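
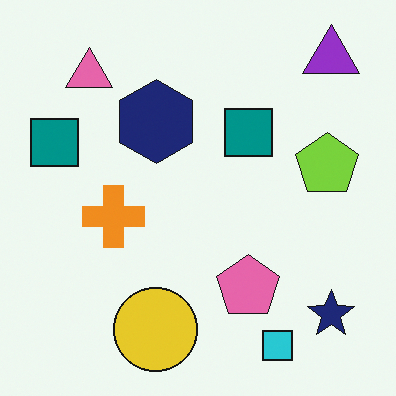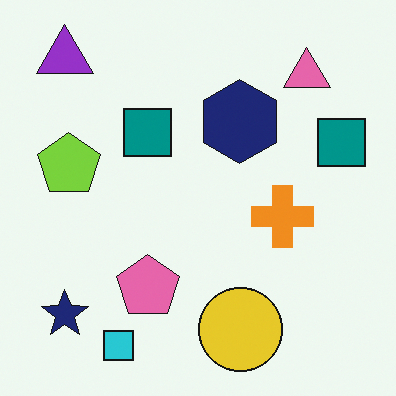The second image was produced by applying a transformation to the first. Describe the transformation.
It was flipped horizontally (left ↔ right).

The navy star is in the bottom-right of the first image and the bottom-left of the second — shapes on opposite sides of the vertical midline have swapped in a mirror flip.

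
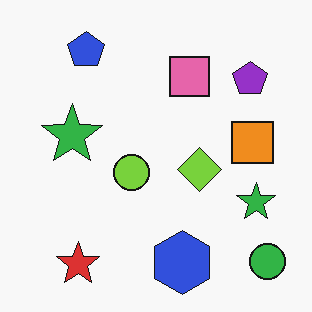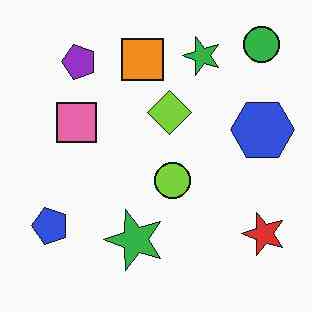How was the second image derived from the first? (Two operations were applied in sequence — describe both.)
This is the original image given moderate JPEG compression, then rotated 90° counter-clockwise.

Blocky 8×8 compression artifacts appear around shape edges and the flat background shows ringing — characteristic JPEG degradation. The green circle sits in the bottom-right of the first image and the top-right of the second — consistent with a whole-image 90° counter-clockwise rotation.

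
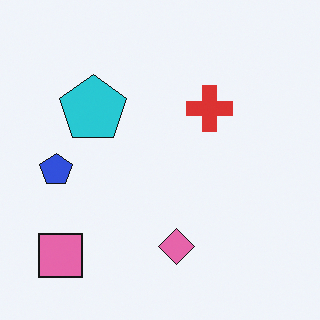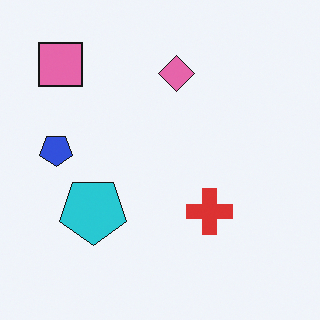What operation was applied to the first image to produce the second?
The image was flipped vertically (top ↔ bottom).

The pink square is in the bottom-left of the first image and the top-left of the second — shapes on opposite sides of the horizontal midline have swapped in a mirror flip.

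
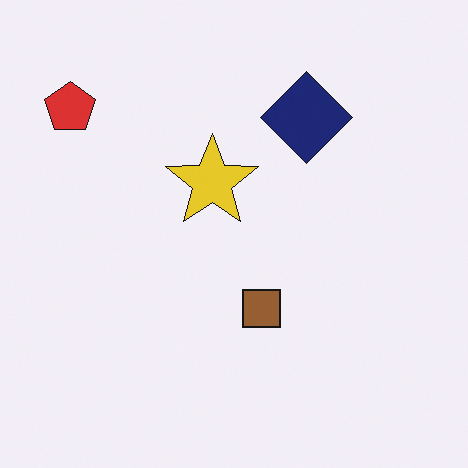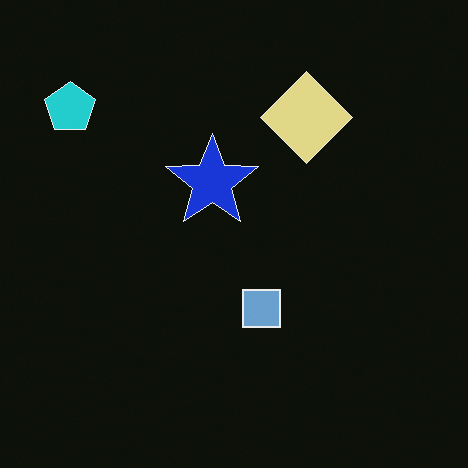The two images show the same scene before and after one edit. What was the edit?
The second image is the first color-inverted (negative).

The light background has become dark and every shape's color is its complement — a photographic negative.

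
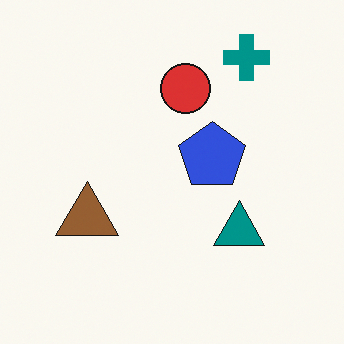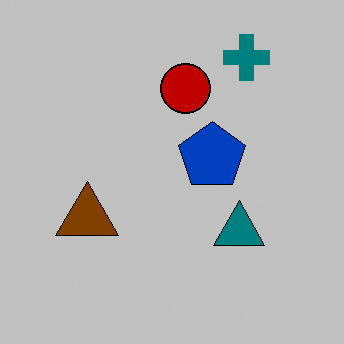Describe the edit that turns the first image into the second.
The second image is the first aggressively posterized.

Each flat color has snapped to a coarser quantized level — most visibly, the near-white background has dropped to a flat grey.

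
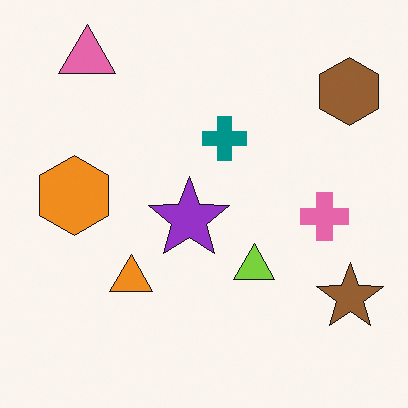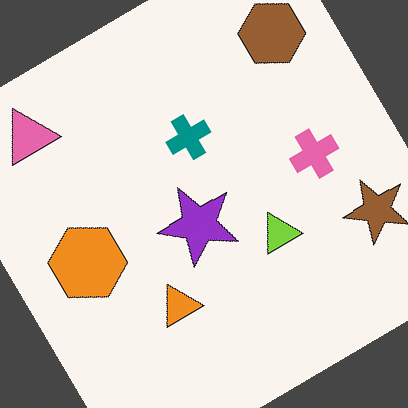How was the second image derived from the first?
This is the original image rotated counter-clockwise by a large amount — several tens of degrees.

Every shape is tilted by the same angle and the image corners show triangular fill wedges — a whole-image rotation by a non-right angle.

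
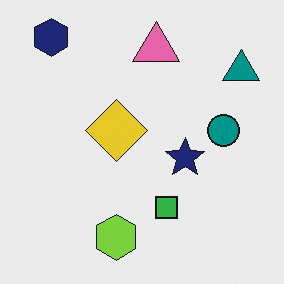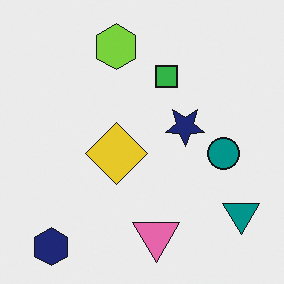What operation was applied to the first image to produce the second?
The image was flipped vertically (top ↔ bottom).

The navy hexagon is in the top-left of the first image and the bottom-left of the second — shapes on opposite sides of the horizontal midline have swapped in a mirror flip.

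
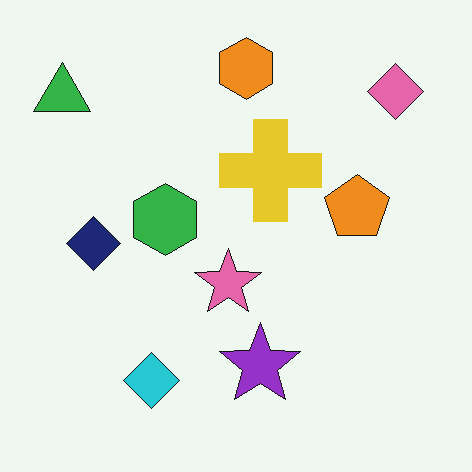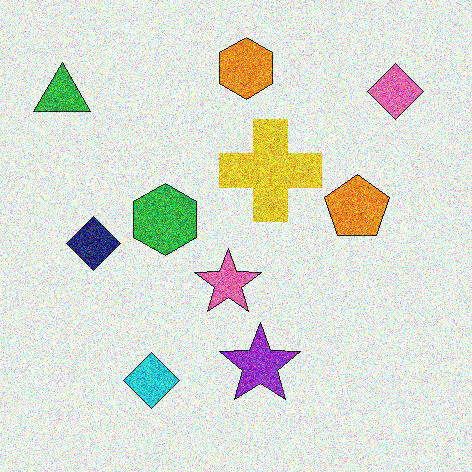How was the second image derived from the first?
The transformation is: degraded with heavy additive noise.

Random speckle covers the whole image, including the flat background.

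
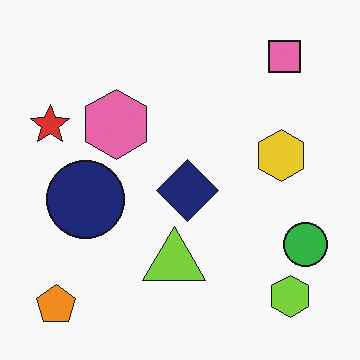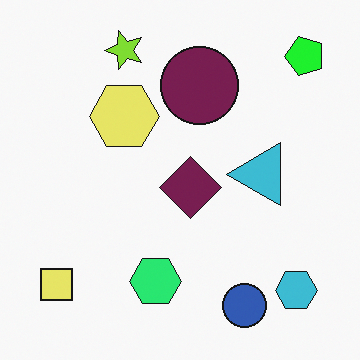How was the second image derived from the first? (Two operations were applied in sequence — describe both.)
Hue-shifted noticeably, then transposed (reflected across the top-left ↔ bottom-right diagonal).

Every shape's color has rotated by the same amount around the hue wheel — a uniform hue shift. Shapes have swapped their row and column positions — what was in the top-right is now in the bottom-left — a diagonal reflection.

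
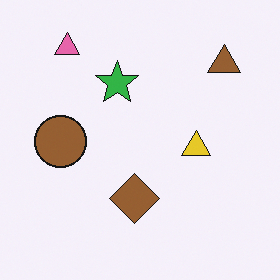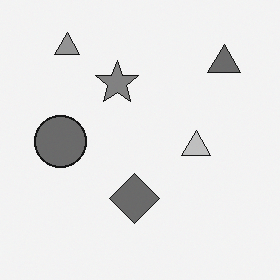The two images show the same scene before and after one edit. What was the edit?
The transformation is: converted to grayscale.

All color is removed — every shape is now a shade of grey.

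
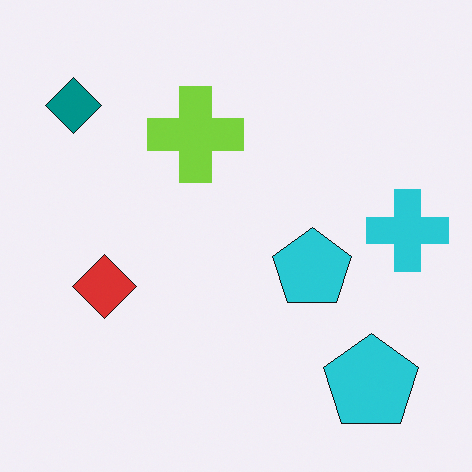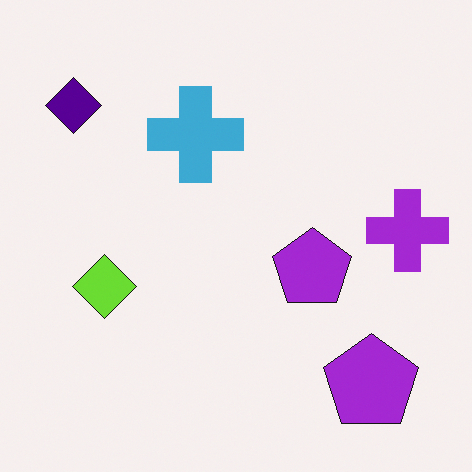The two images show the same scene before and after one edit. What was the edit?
Hue-shifted by a moderate amount.

Every shape's color has rotated by the same amount around the hue wheel — a uniform hue shift.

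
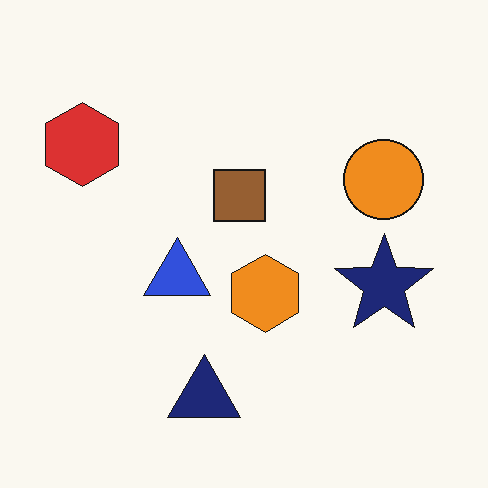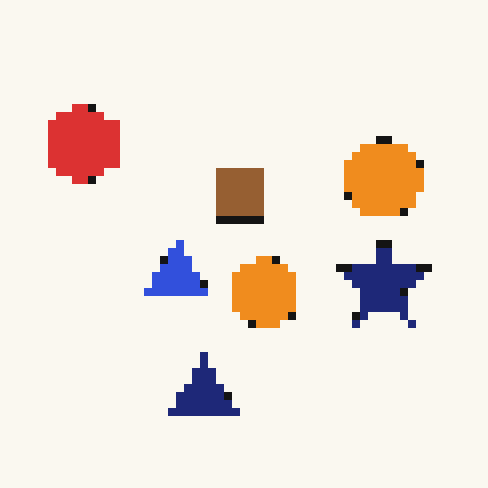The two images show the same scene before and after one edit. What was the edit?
This is the original image pixelated into visible square blocks.

Shapes are reduced to large square blocks; fine edges and outlines are lost — a downscale-then-upscale (mosaic) effect.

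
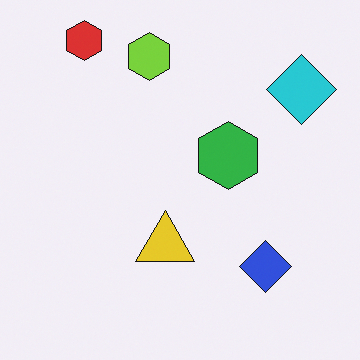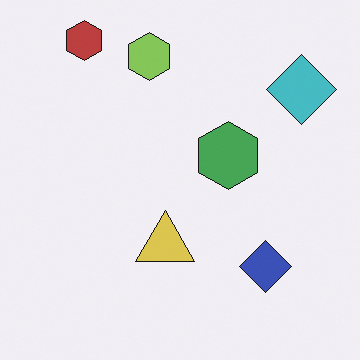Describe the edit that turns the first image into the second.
The image was slightly desaturated.

All colors are more muted and greyish — a global saturation change.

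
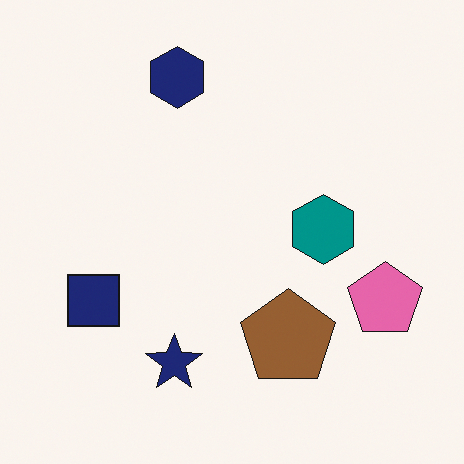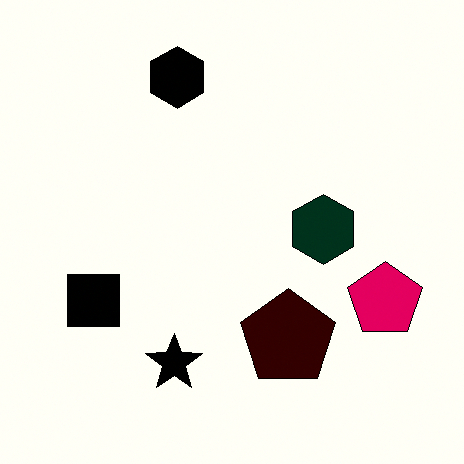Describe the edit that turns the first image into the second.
Given much higher contrast.

Tones are pushed away from mid-grey across the whole image — a global contrast change.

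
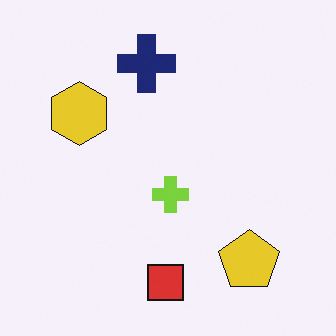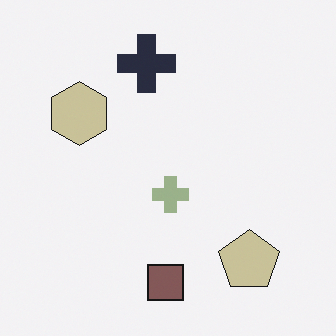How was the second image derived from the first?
The image was heavily desaturated.

All colors are more muted and greyish — a global saturation change.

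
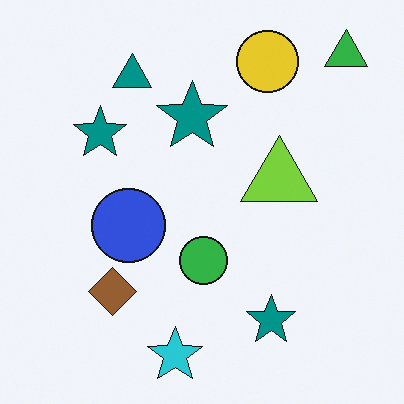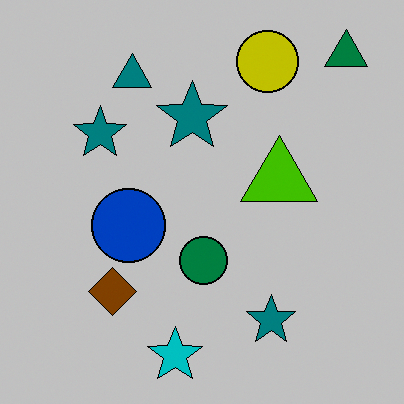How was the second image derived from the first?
The second image is the first aggressively posterized.

Each flat color has snapped to a coarser quantized level — most visibly, the near-white background has dropped to a flat grey.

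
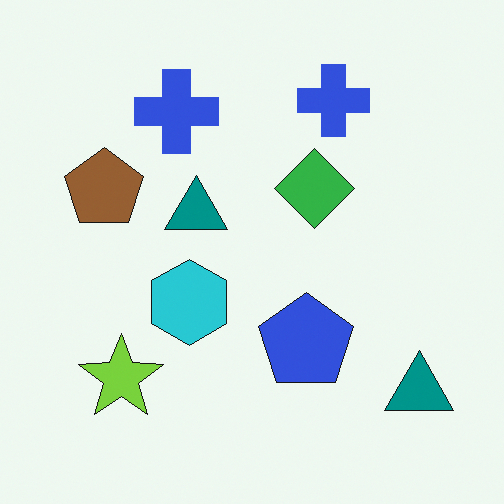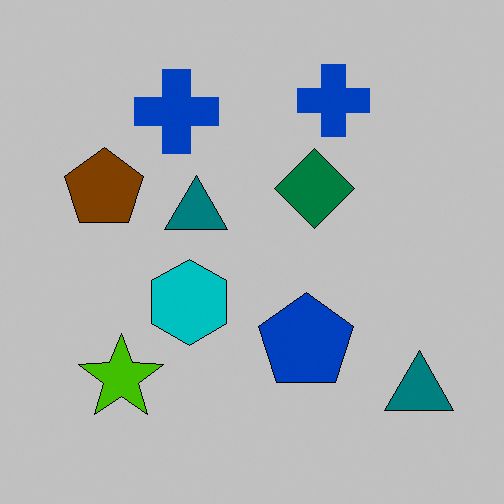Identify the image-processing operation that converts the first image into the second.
Heavily posterized to just a handful of flat colors.

Each flat color has snapped to a coarser quantized level — most visibly, the near-white background has dropped to a flat grey.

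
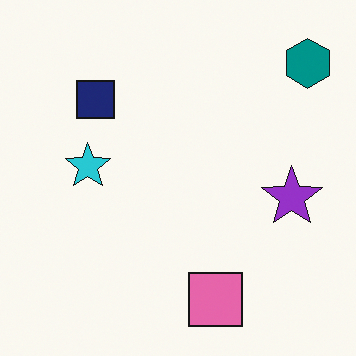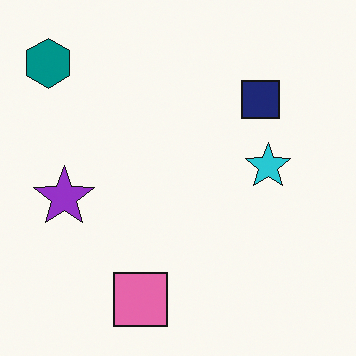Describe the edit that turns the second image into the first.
It was flipped horizontally (left ↔ right).

The teal hexagon is in the top-left of the second image and the top-right of the first — shapes on opposite sides of the vertical midline have swapped in a mirror flip.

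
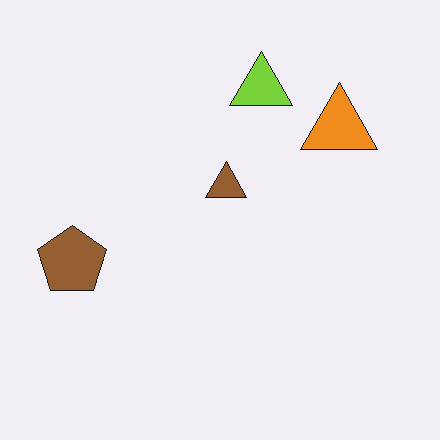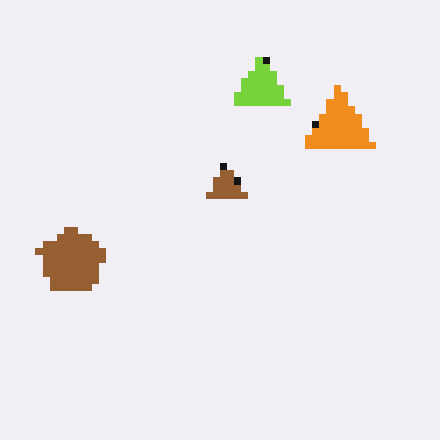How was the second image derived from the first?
It was pixelated into visible square blocks.

Shapes are reduced to large square blocks; fine edges and outlines are lost — a downscale-then-upscale (mosaic) effect.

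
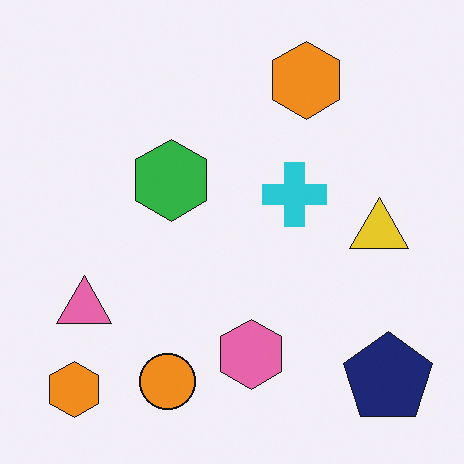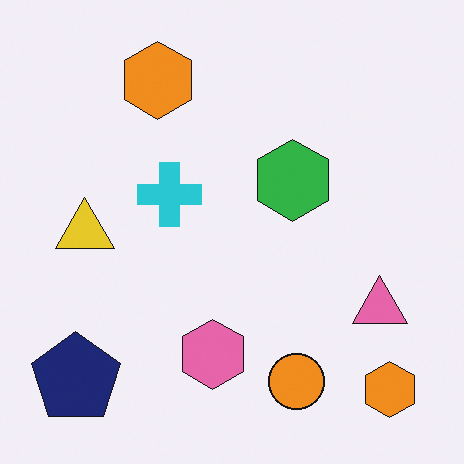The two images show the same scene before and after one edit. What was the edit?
The image was flipped horizontally (left ↔ right).

The navy pentagon is in the bottom-right of the first image and the bottom-left of the second — shapes on opposite sides of the vertical midline have swapped in a mirror flip.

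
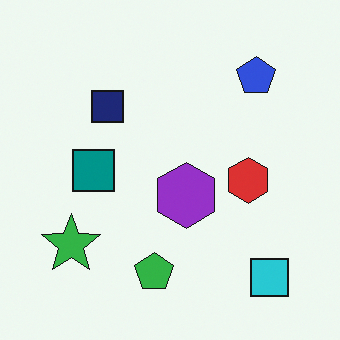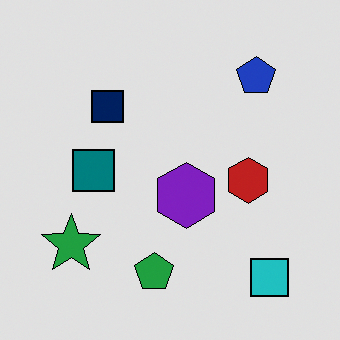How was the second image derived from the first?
It was posterized to a reduced palette.

Each flat color has snapped to a coarser quantized level — most visibly, the near-white background has dropped to a flat grey.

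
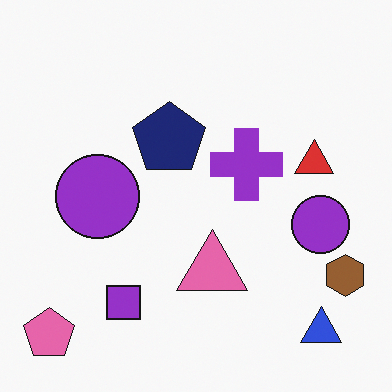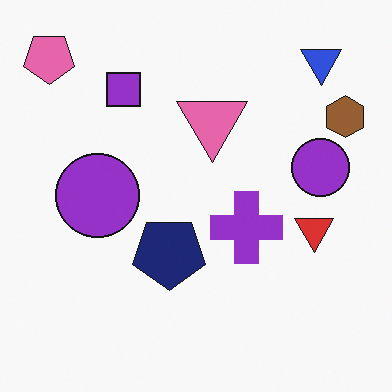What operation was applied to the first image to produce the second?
The second image is the first flipped vertically (top ↔ bottom).

The pink pentagon is in the bottom-left of the first image and the top-left of the second — shapes on opposite sides of the horizontal midline have swapped in a mirror flip.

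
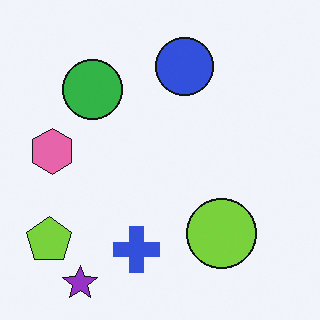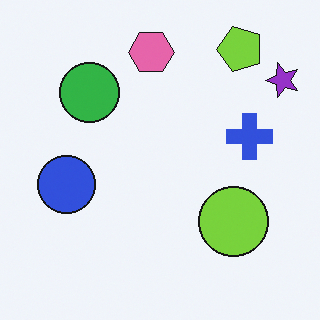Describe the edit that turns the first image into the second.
Transposed (reflected across the top-left ↔ bottom-right diagonal).

Shapes have swapped their row and column positions — what was in the top-right is now in the bottom-left — a diagonal reflection.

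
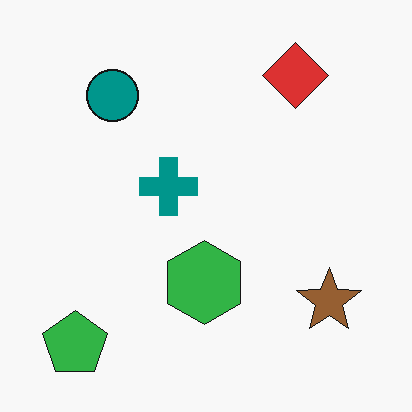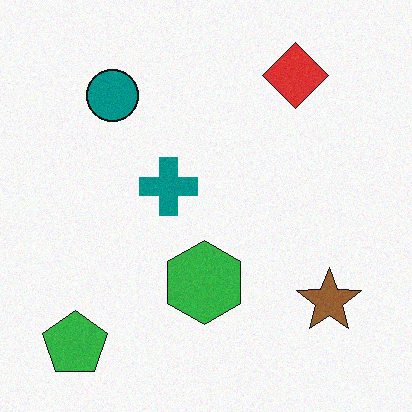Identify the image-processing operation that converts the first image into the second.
The second image is the first degraded with a light layer of grain.

Random speckle covers the whole image, including the flat background.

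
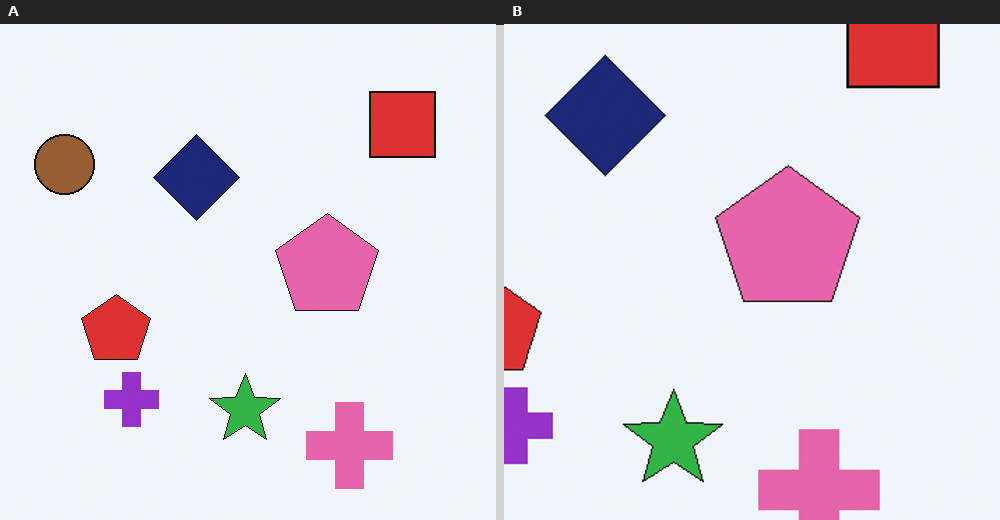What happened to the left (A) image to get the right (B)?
This is the original image cropped slightly and scaled back up.

The visible shapes are larger and the field of view is narrower; shapes near the original edges may be partly or wholly outside the frame — a crop-and-rescale.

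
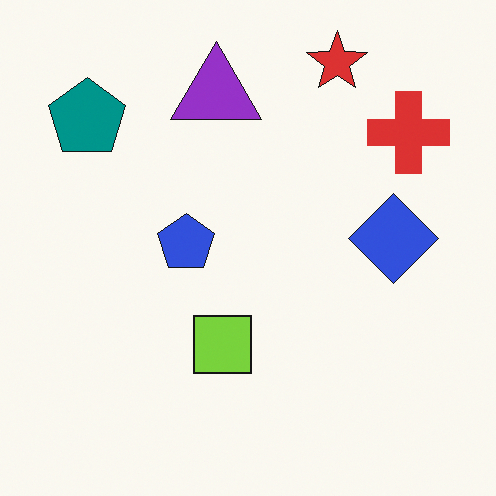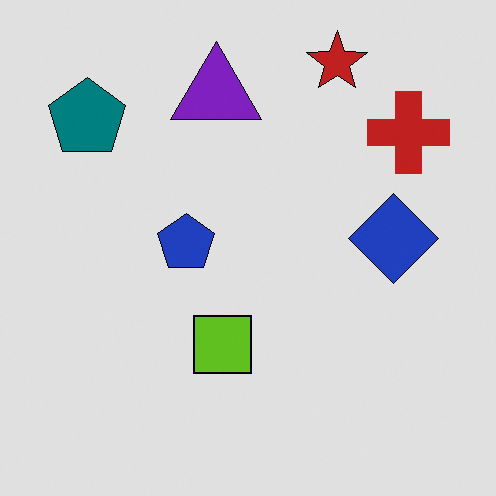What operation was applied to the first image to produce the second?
It was posterized to a reduced palette.

Each flat color has snapped to a coarser quantized level — most visibly, the near-white background has dropped to a flat grey.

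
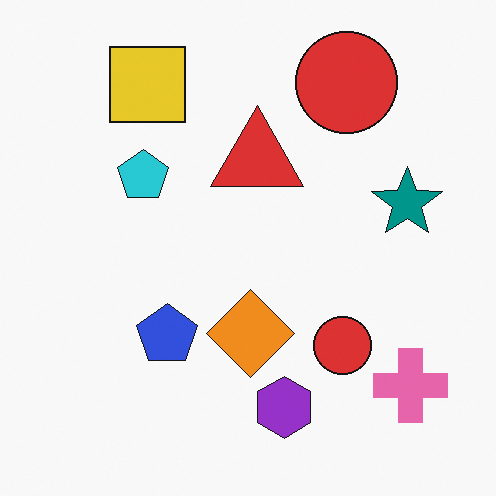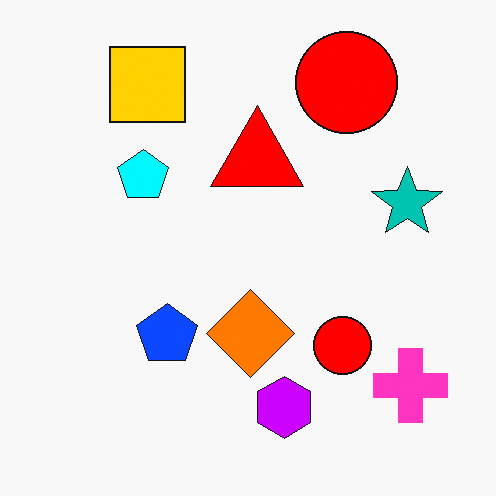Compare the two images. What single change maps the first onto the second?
It was heavily oversaturated.

All colors are more vivid — a global saturation change.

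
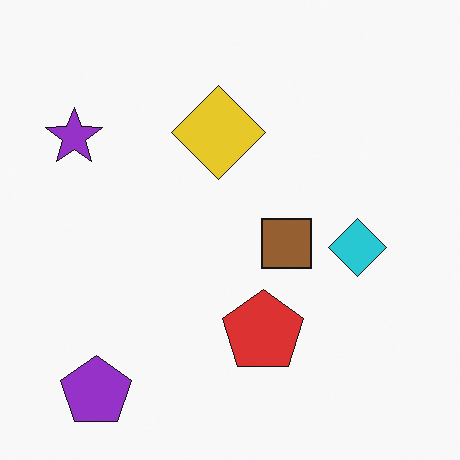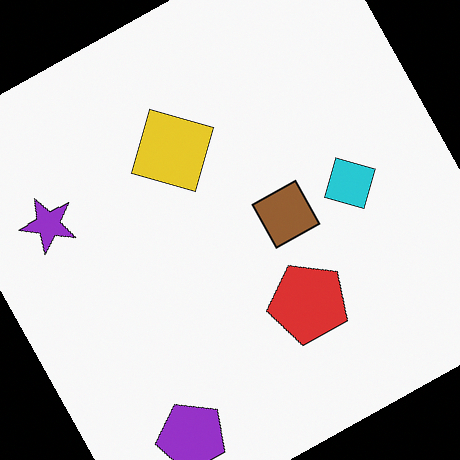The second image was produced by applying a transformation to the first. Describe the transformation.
The second image is the first rotated counter-clockwise by a moderate amount.

Every shape is tilted by the same angle and the image corners show triangular fill wedges — a whole-image rotation by a non-right angle.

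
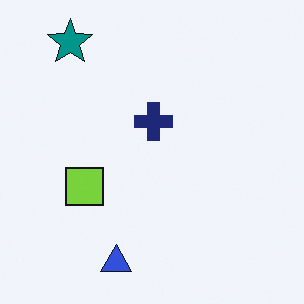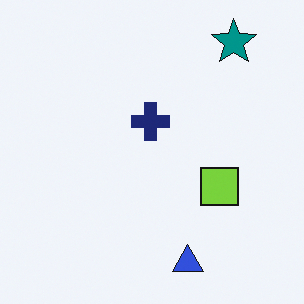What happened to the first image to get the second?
The image was flipped horizontally (left ↔ right).

The teal star is in the top-left of the first image and the top-right of the second — shapes on opposite sides of the vertical midline have swapped in a mirror flip.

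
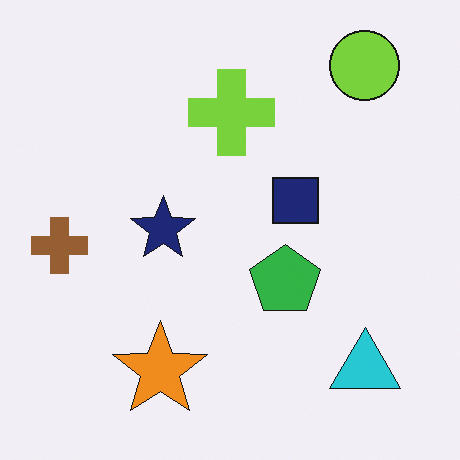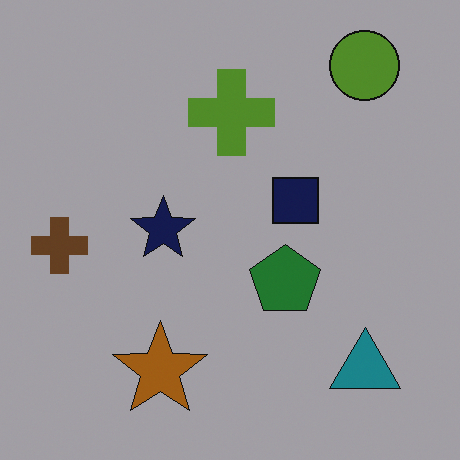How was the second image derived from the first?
The second image is the first substantially darkened.

Every pixel — background and shapes alike — is uniformly darkened.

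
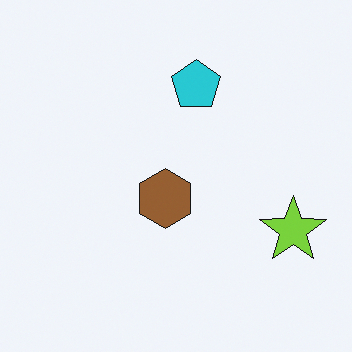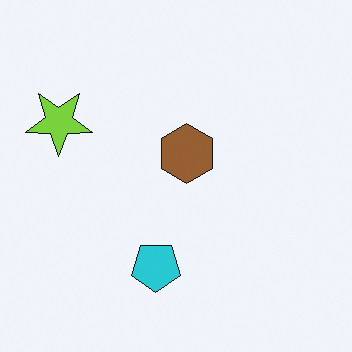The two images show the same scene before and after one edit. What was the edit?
The image was rotated 180°.

The lime star sits in the right of the first image and the left of the second — consistent with a whole-image 180° rotation.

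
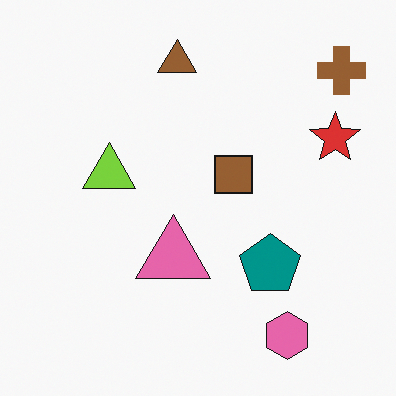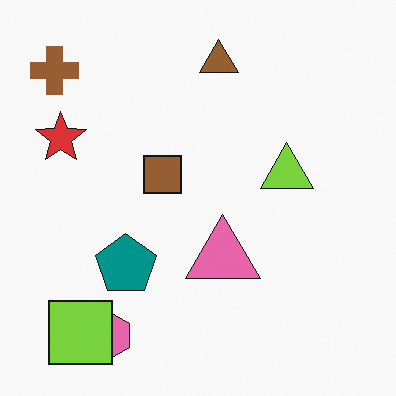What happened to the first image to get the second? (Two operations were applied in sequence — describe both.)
This is the original image flipped horizontally (left ↔ right), then overlaid with an additional lime square.

The brown cross is in the top-right of the first image and the top-left of the second — shapes on opposite sides of the vertical midline have swapped in a mirror flip. A lime square appears in the second image that is absent from the first.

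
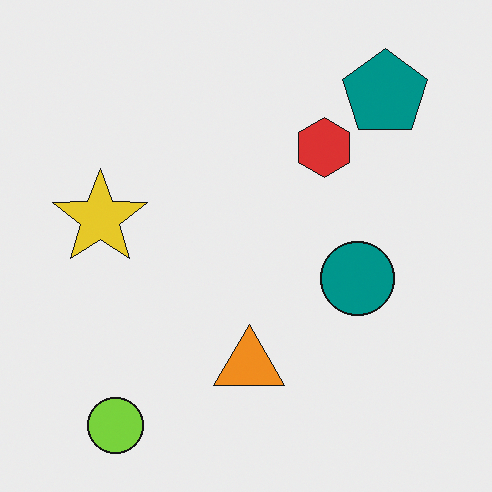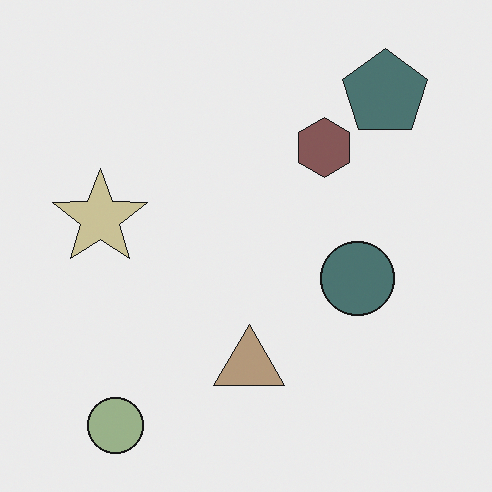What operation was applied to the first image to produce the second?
The second image is the first made much more muted (saturation change).

All colors are more muted and greyish — a global saturation change.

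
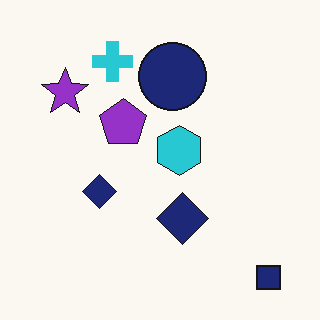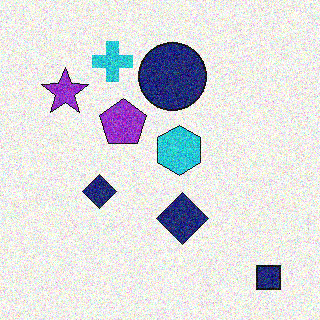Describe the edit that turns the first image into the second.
This is the original image degraded with strong gaussian noise.

Random speckle covers the whole image, including the flat background.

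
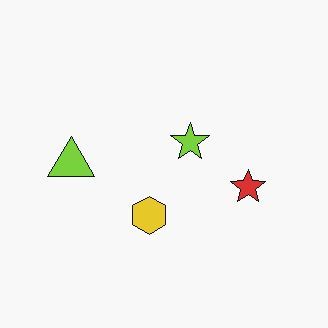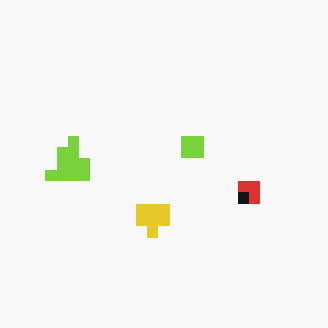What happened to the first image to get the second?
This is the original image coarsely pixelated.

Shapes are reduced to large square blocks; fine edges and outlines are lost — a downscale-then-upscale (mosaic) effect.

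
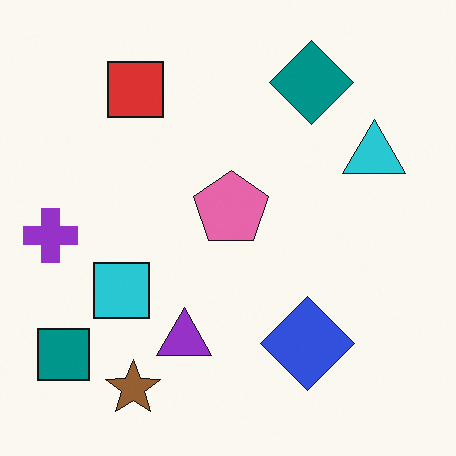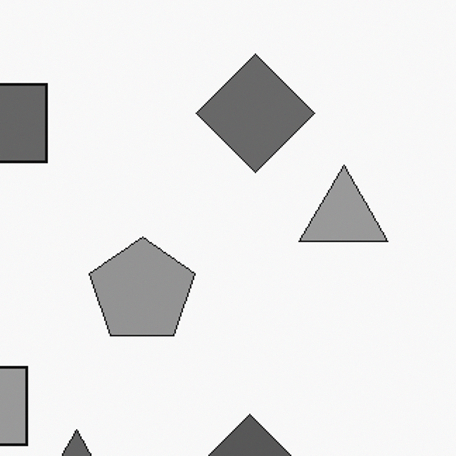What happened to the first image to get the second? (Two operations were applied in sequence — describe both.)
It was converted to grayscale, then cropped slightly and scaled back up.

All color is removed — every shape is now a shade of grey. The visible shapes are larger and the field of view is narrower; shapes near the original edges may be partly or wholly outside the frame — a crop-and-rescale.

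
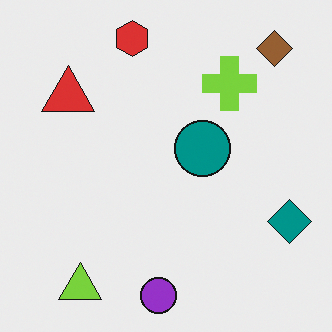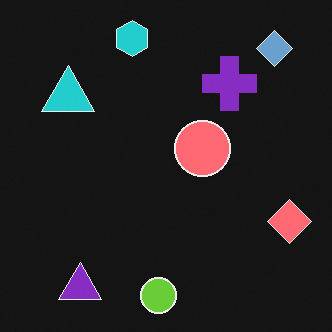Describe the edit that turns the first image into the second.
Color-inverted (negative).

The light background has become dark and every shape's color is its complement — a photographic negative.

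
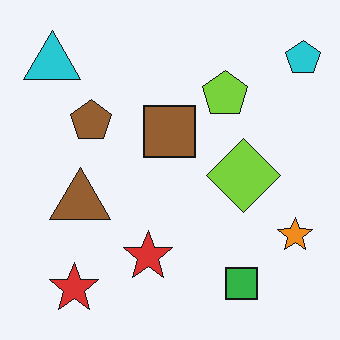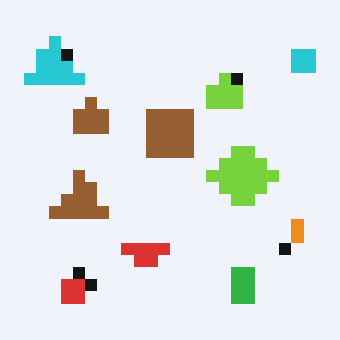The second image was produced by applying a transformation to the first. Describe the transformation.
Heavily pixelated into large blocks.

Shapes are reduced to large square blocks; fine edges and outlines are lost — a downscale-then-upscale (mosaic) effect.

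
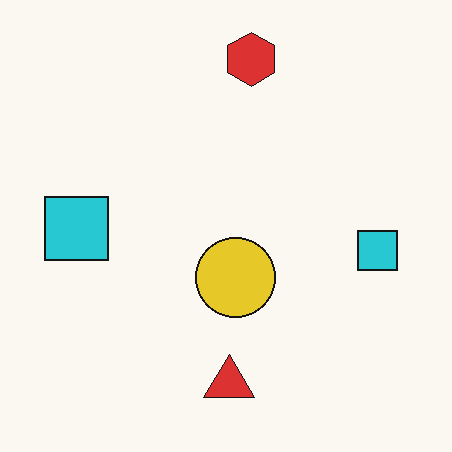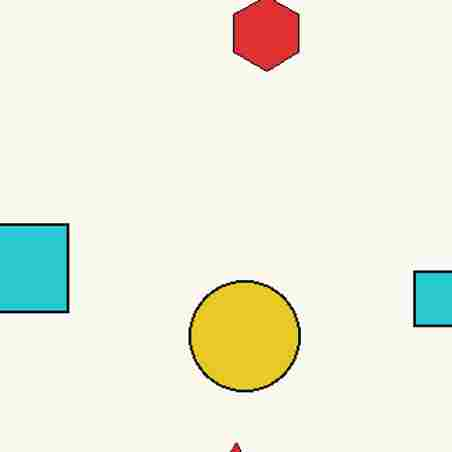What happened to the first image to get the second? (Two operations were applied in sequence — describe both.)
The image was cropped to a modestly smaller region and rescaled, then heavily JPEG-compressed with obvious blocking artifacts.

The visible shapes are larger and the field of view is narrower; shapes near the original edges may be partly or wholly outside the frame — a crop-and-rescale. Blocky 8×8 compression artifacts appear around shape edges and the flat background shows ringing — characteristic JPEG degradation.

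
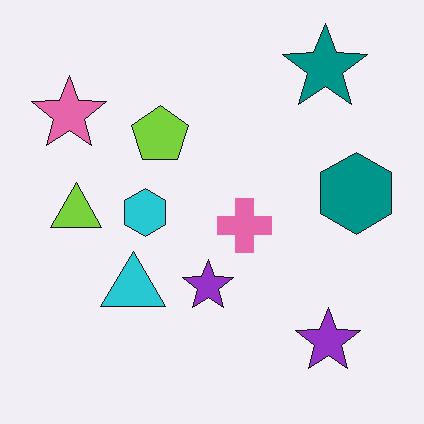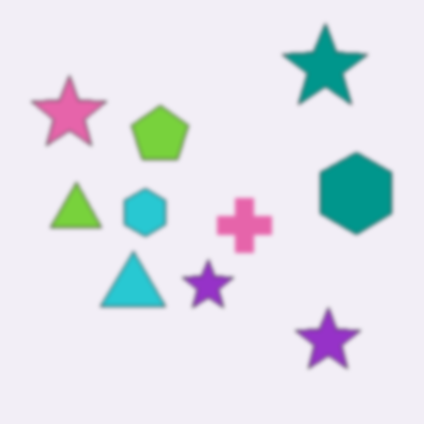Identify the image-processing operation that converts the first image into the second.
The image was given a subtle gaussian blur.

Shape edges and outlines are uniformly softened across the whole image.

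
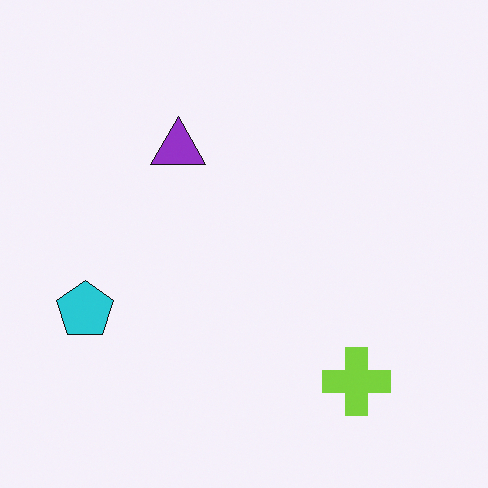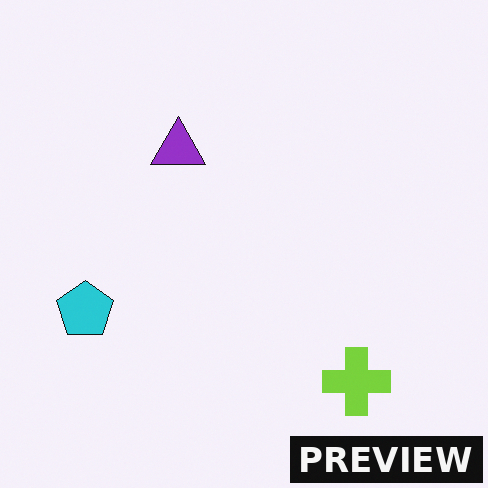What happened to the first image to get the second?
It was watermarked with the text "PREVIEW" in the lower-right corner.

A dark label reading "PREVIEW" appears in the lower-right corner.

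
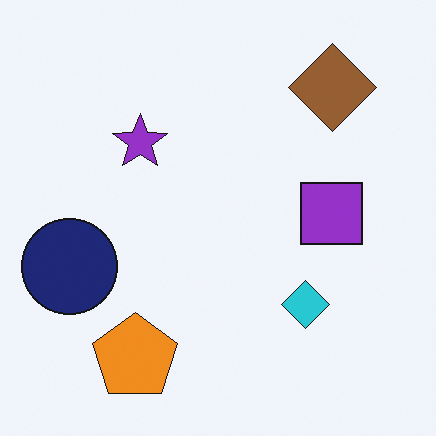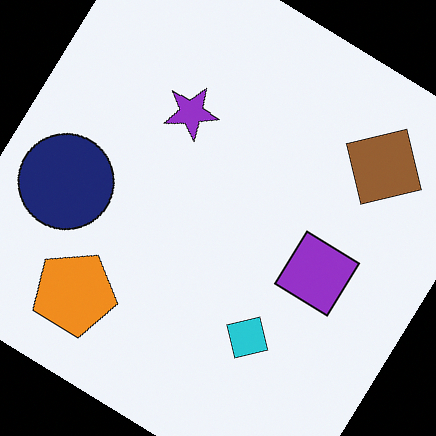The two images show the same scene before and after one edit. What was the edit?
This is the original image rotated clockwise by a large amount — several tens of degrees.

Every shape is tilted by the same angle and the image corners show triangular fill wedges — a whole-image rotation by a non-right angle.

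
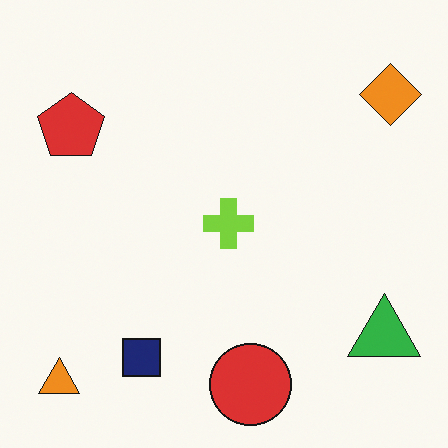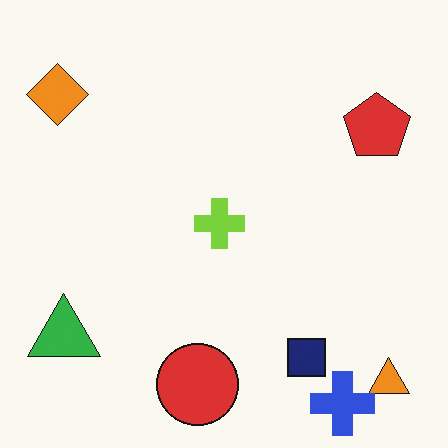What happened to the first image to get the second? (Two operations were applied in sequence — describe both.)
The image was flipped horizontally (left ↔ right), then overlaid with an additional blue cross.

The orange diamond is in the top-right of the first image and the top-left of the second — shapes on opposite sides of the vertical midline have swapped in a mirror flip. A blue cross appears in the second image that is absent from the first.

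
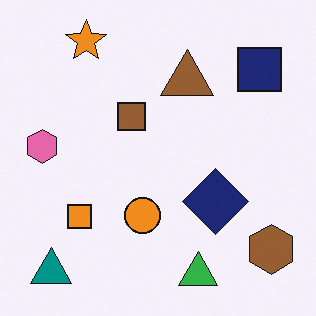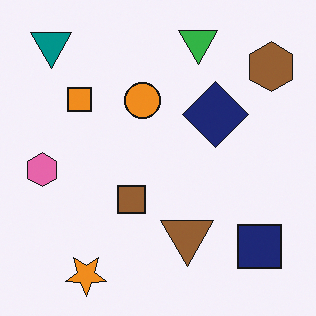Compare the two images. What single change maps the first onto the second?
It was flipped vertically (top ↔ bottom).

The orange star is in the top-left of the first image and the bottom-left of the second — shapes on opposite sides of the horizontal midline have swapped in a mirror flip.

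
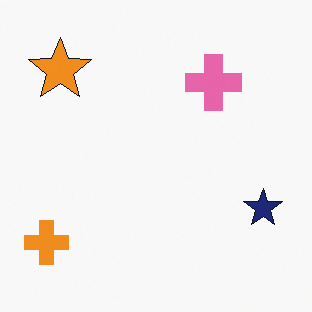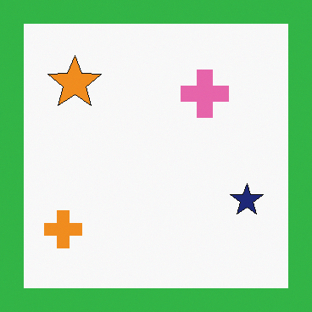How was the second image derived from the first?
It was framed with a green border.

A solid green frame runs around the edge of the second image, with the content slightly shrunk inside it.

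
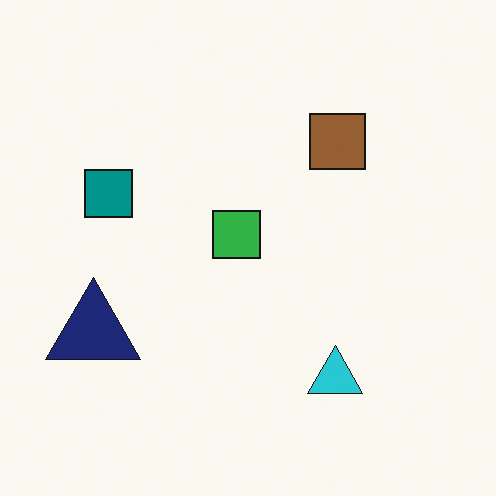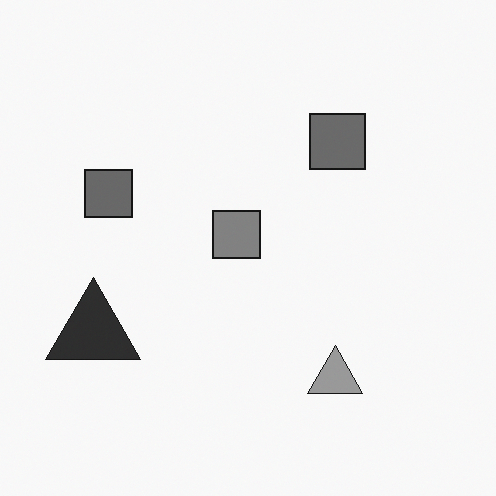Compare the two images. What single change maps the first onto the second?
The second image is the first converted to grayscale.

All color is removed — every shape is now a shade of grey.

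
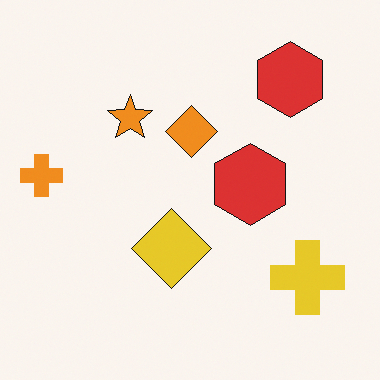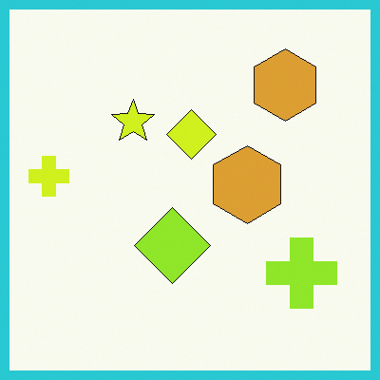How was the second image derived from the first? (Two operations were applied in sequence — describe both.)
The second image is the first hue-shifted slightly, then framed with a cyan border.

Every shape's color has rotated by the same amount around the hue wheel — a uniform hue shift. A solid cyan frame runs around the edge of the second image, with the content slightly shrunk inside it.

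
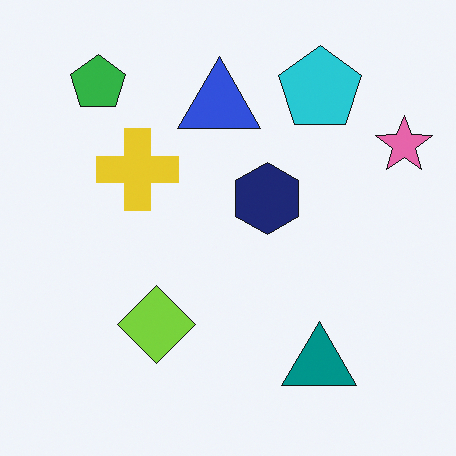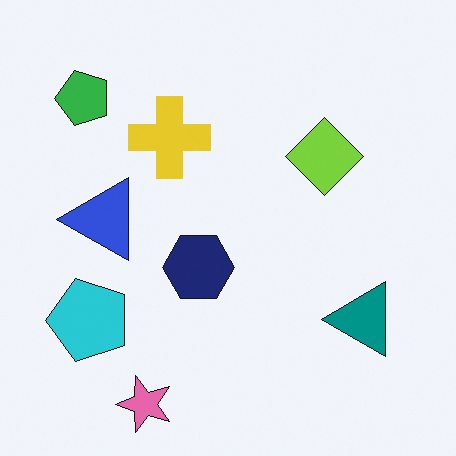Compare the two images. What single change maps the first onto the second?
The transformation is: transposed (reflected across the top-left ↔ bottom-right diagonal).

Shapes have swapped their row and column positions — what was in the top-right is now in the bottom-left — a diagonal reflection.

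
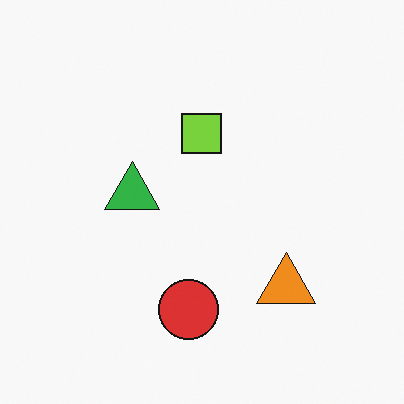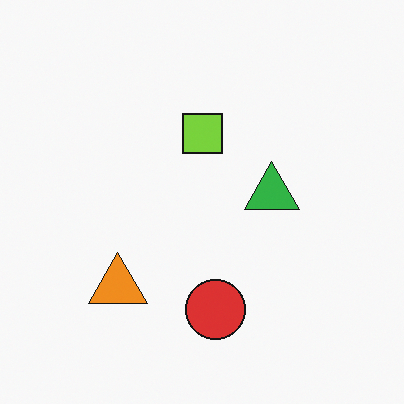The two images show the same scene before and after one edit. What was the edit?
This is the original image flipped horizontally (left ↔ right).

The orange triangle is in the bottom-right of the first image and the bottom-left of the second — shapes on opposite sides of the vertical midline have swapped in a mirror flip.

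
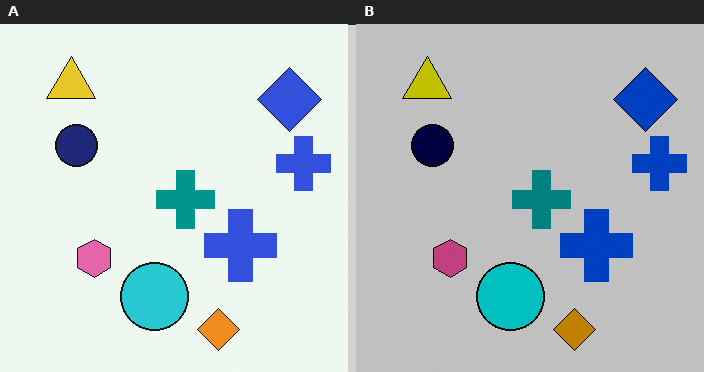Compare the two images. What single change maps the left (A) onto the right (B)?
The right (B) image is the left (A) heavily posterized to just a handful of flat colors.

Each flat color has snapped to a coarser quantized level — most visibly, the near-white background has dropped to a flat grey.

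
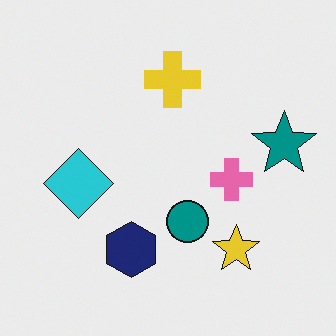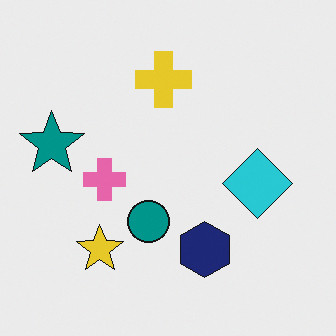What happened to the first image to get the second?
Flipped horizontally (left ↔ right).

The teal star is in the right of the first image and the left of the second — shapes on opposite sides of the vertical midline have swapped in a mirror flip.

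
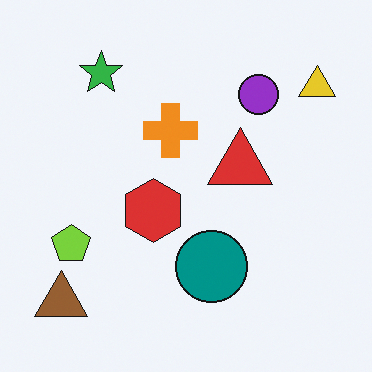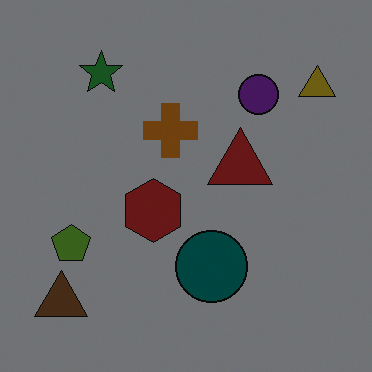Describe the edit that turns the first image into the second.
It was darkened a lot.

Every pixel — background and shapes alike — is uniformly darkened.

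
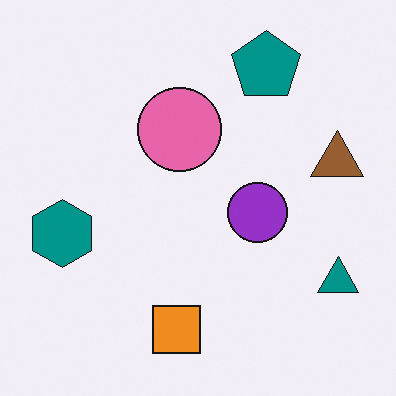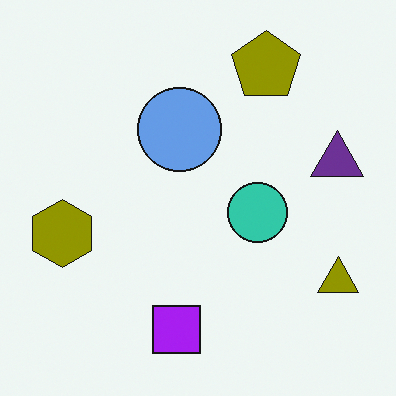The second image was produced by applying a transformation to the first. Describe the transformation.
The transformation is: hue-shifted by a large amount.

Every shape's color has rotated by the same amount around the hue wheel — a uniform hue shift.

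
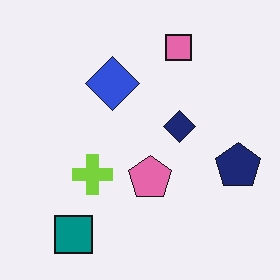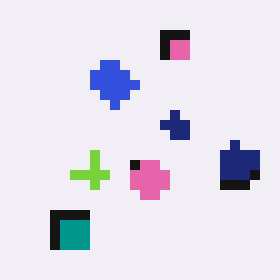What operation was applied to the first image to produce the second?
The image was coarsely pixelated.

Shapes are reduced to large square blocks; fine edges and outlines are lost — a downscale-then-upscale (mosaic) effect.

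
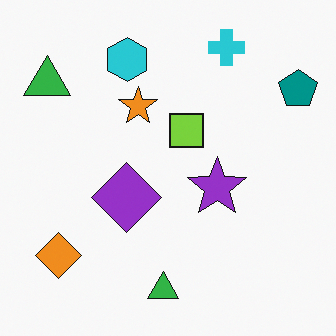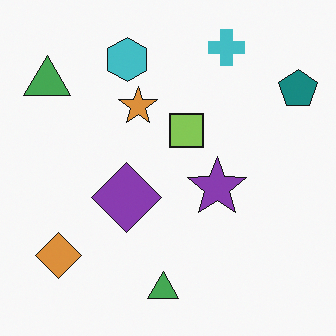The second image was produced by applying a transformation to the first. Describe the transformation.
This is the original image slightly desaturated.

All colors are more muted and greyish — a global saturation change.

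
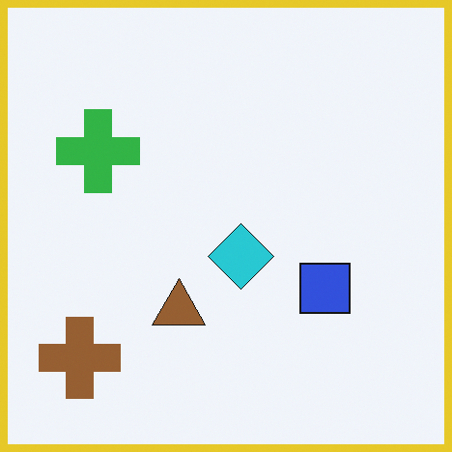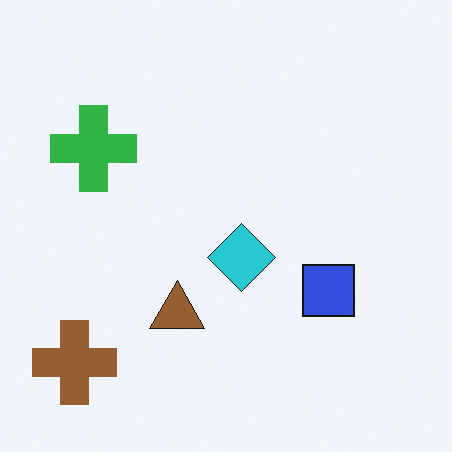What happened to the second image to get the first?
The transformation is: framed with a yellow border.

A solid yellow frame runs around the edge of the first image, with the content slightly shrunk inside it.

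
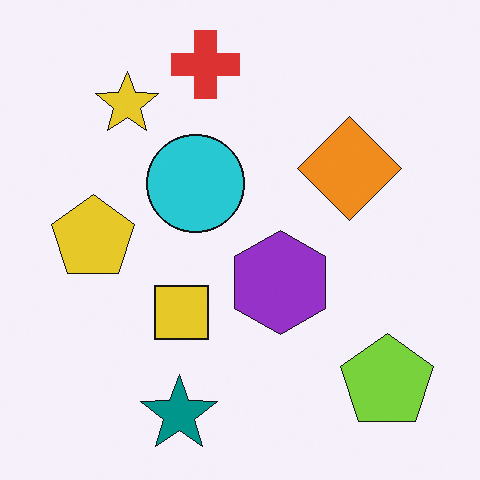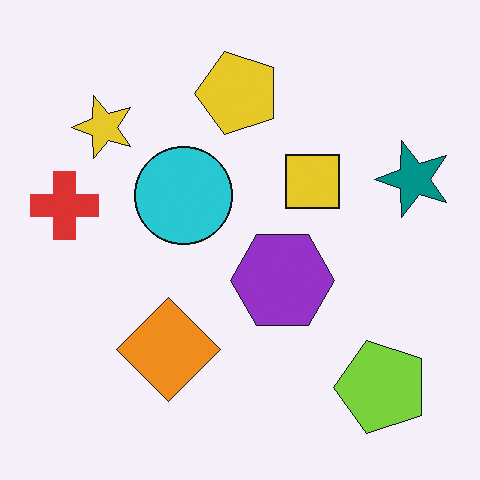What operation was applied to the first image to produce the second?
Transposed (reflected across the top-left ↔ bottom-right diagonal).

Shapes have swapped their row and column positions — what was in the top-right is now in the bottom-left — a diagonal reflection.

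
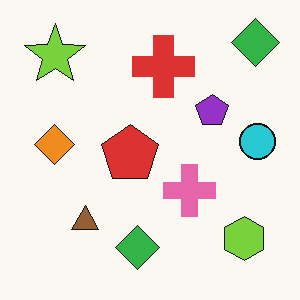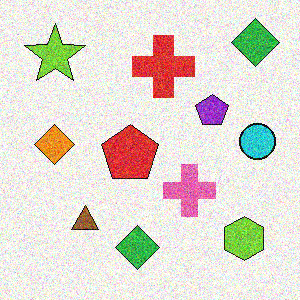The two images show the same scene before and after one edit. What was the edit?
It was degraded with heavy additive noise.

Random speckle covers the whole image, including the flat background.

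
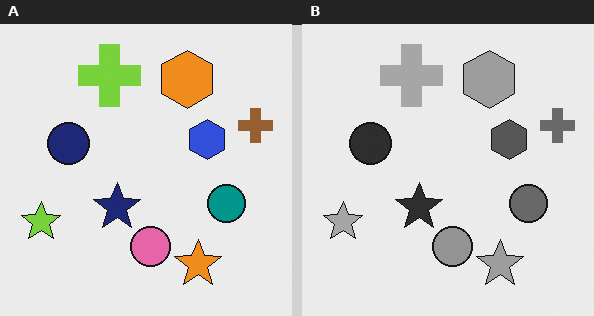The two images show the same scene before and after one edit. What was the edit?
Converted to grayscale.

All color is removed — every shape is now a shade of grey.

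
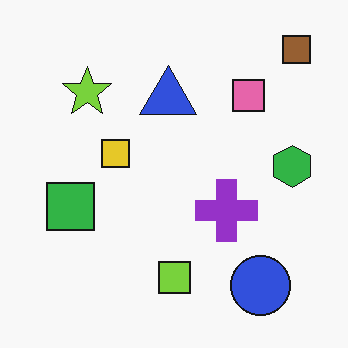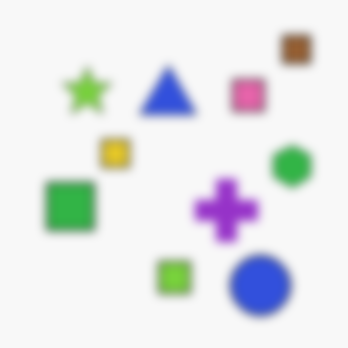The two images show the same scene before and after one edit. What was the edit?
The image was strongly gaussian-blurred.

Shape edges and outlines are uniformly softened across the whole image.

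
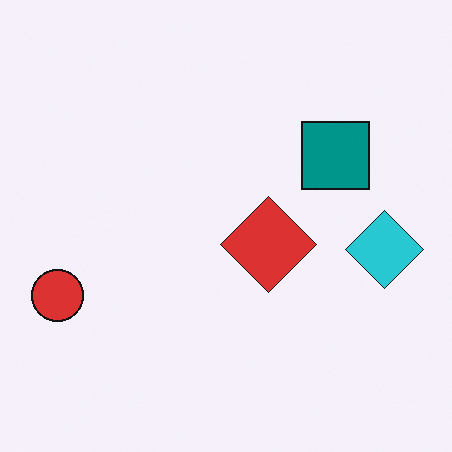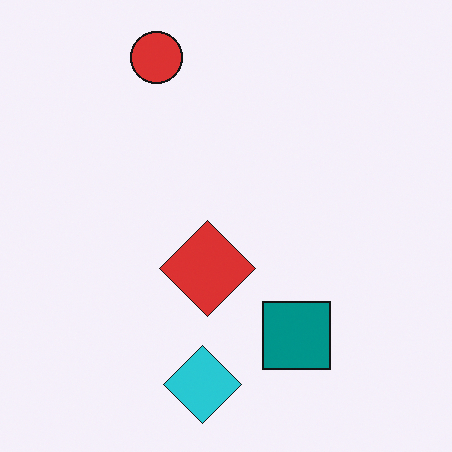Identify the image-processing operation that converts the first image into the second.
The second image is the first rotated 90° clockwise.

The red circle sits in the left of the first image and the top of the second — consistent with a whole-image 90° clockwise rotation.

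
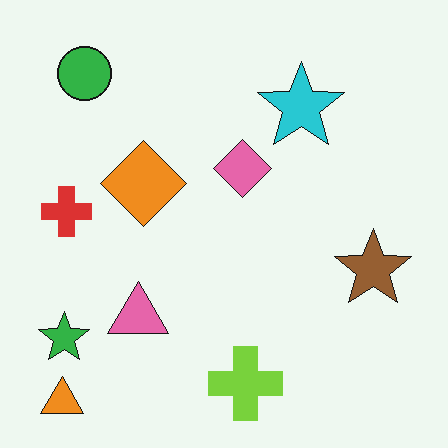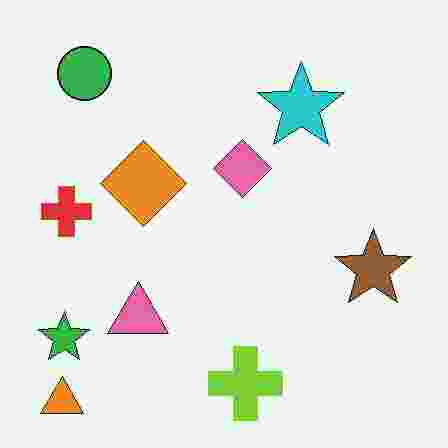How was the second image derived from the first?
The second image is the first degraded with heavy JPEG compression.

Blocky 8×8 compression artifacts appear around shape edges and the flat background shows ringing — characteristic JPEG degradation.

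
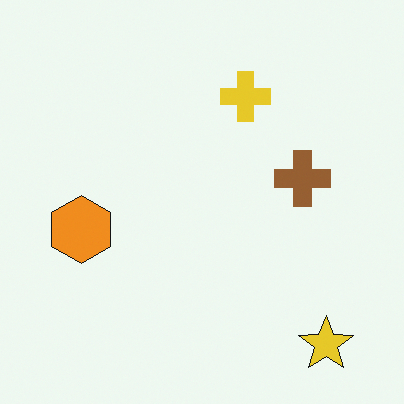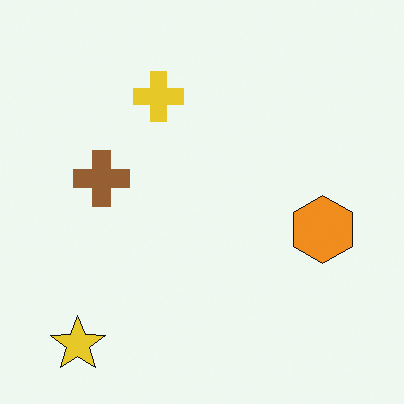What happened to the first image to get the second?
Flipped horizontally (left ↔ right).

The yellow star is in the bottom-right of the first image and the bottom-left of the second — shapes on opposite sides of the vertical midline have swapped in a mirror flip.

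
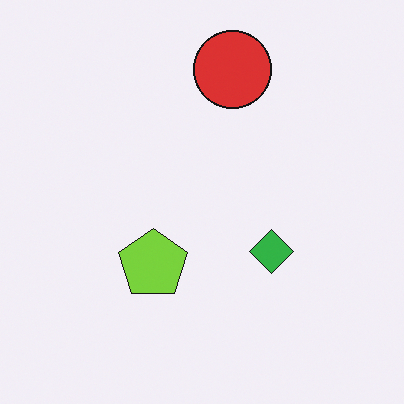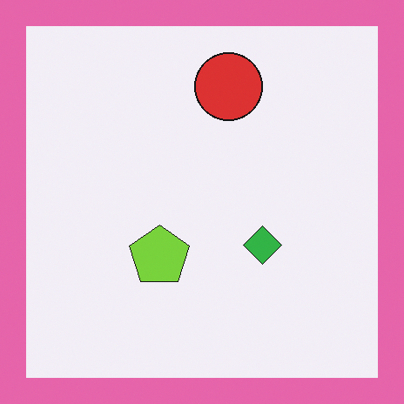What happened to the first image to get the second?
The image was framed with a pink border.

A solid pink frame runs around the edge of the second image, with the content slightly shrunk inside it.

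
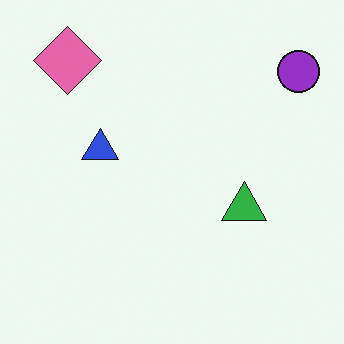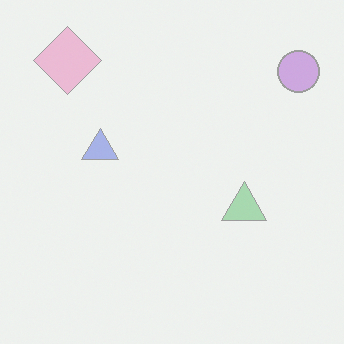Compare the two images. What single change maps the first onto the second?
The image was washed out (contrast reduced).

Tones are pushed toward mid-grey across the whole image — a global contrast change.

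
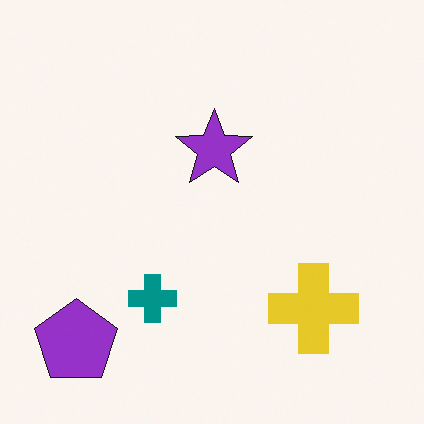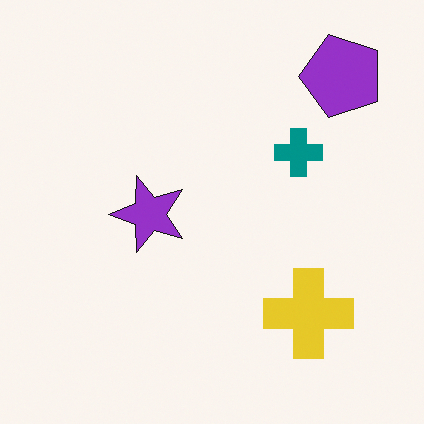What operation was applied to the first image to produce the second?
Transposed (reflected across the top-left ↔ bottom-right diagonal).

Shapes have swapped their row and column positions — what was in the top-right is now in the bottom-left — a diagonal reflection.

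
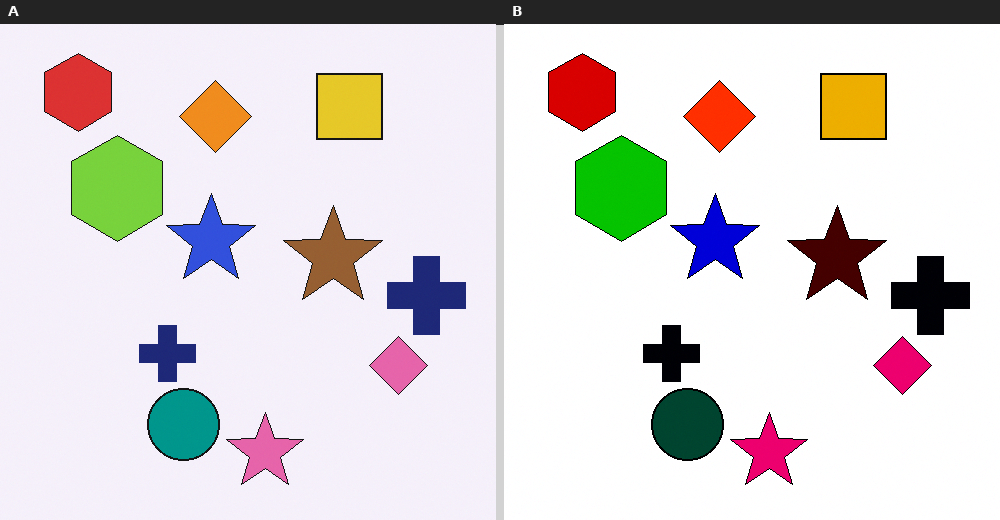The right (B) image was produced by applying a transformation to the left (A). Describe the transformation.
Boosted in contrast.

Tones are pushed away from mid-grey across the whole image — a global contrast change.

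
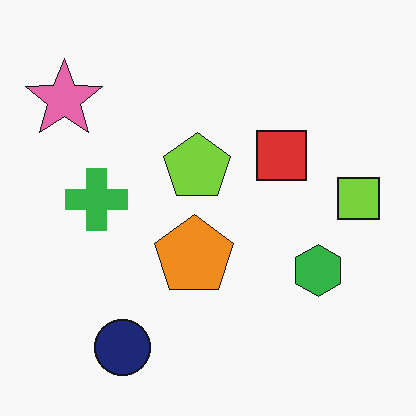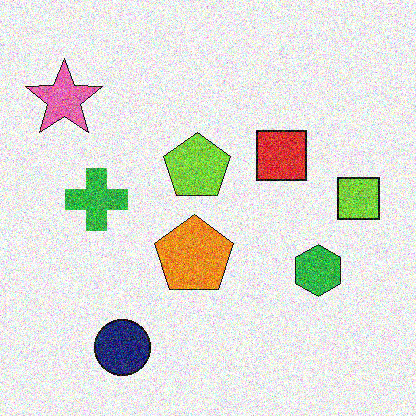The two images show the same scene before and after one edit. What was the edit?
It was degraded with a thick layer of grain.

Random speckle covers the whole image, including the flat background.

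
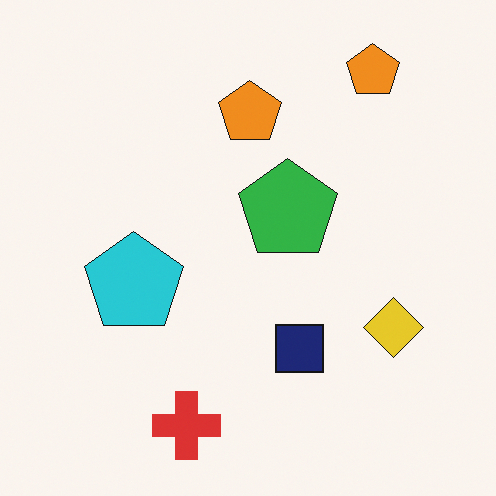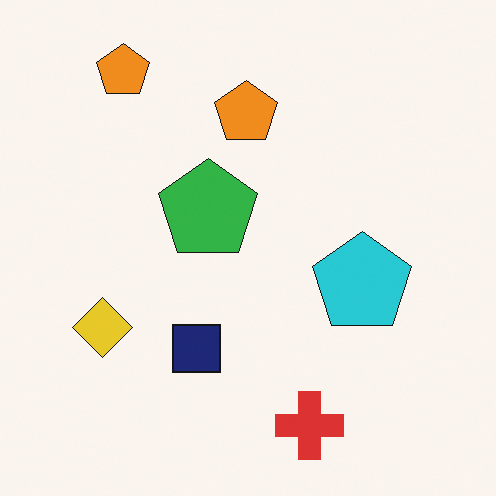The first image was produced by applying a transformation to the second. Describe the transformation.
The image was flipped horizontally (left ↔ right).

The yellow diamond is in the left of the second image and the right of the first — shapes on opposite sides of the vertical midline have swapped in a mirror flip.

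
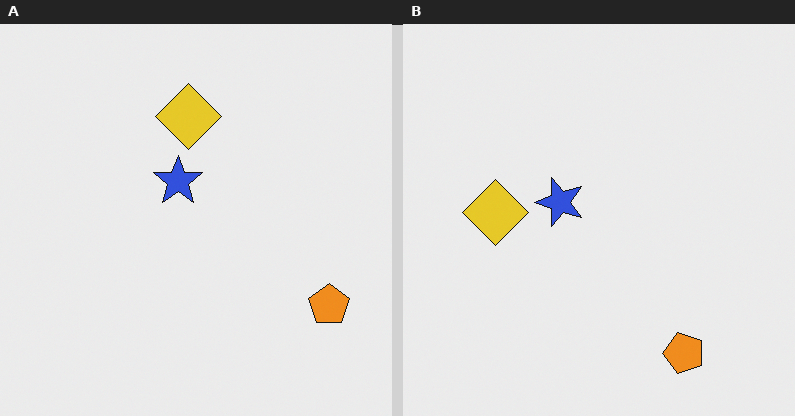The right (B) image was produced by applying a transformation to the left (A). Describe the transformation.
It was transposed (reflected across the top-left ↔ bottom-right diagonal).

Shapes have swapped their row and column positions — what was in the top-right is now in the bottom-left — a diagonal reflection.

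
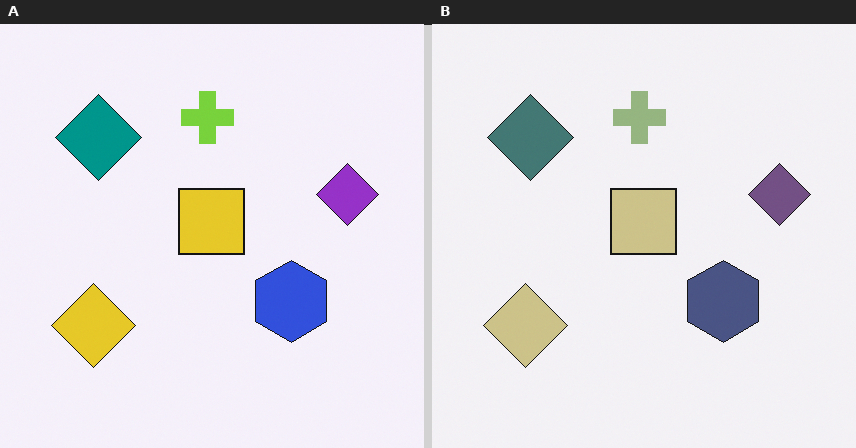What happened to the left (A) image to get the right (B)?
This is the original image heavily desaturated.

All colors are more muted and greyish — a global saturation change.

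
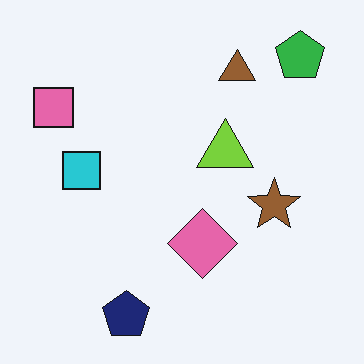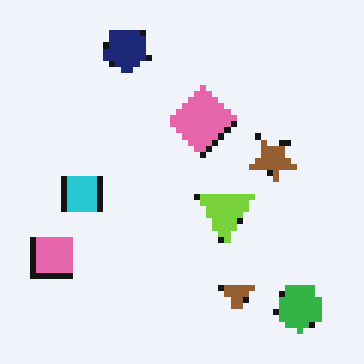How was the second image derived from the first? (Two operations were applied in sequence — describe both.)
It was moderately pixelated, then flipped vertically (top ↔ bottom).

Shapes are reduced to large square blocks; fine edges and outlines are lost — a downscale-then-upscale (mosaic) effect. The navy pentagon is in the bottom of the first image and the top of the second — shapes on opposite sides of the horizontal midline have swapped in a mirror flip.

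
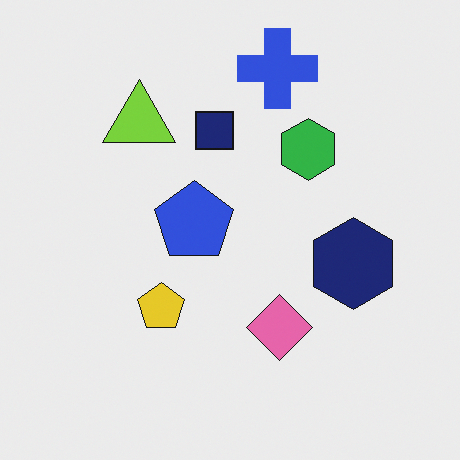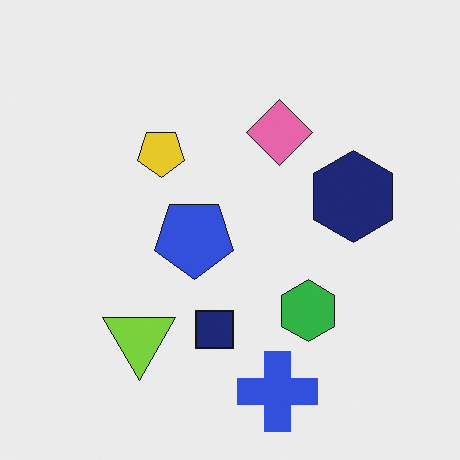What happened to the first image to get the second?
This is the original image flipped vertically (top ↔ bottom).

The blue cross is in the top of the first image and the bottom of the second — shapes on opposite sides of the horizontal midline have swapped in a mirror flip.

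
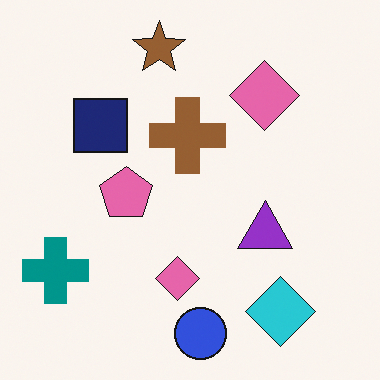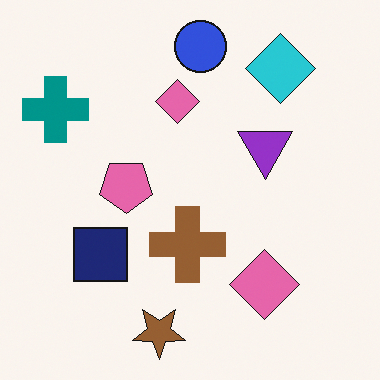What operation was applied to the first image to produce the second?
This is the original image flipped vertically (top ↔ bottom).

The blue circle is in the bottom of the first image and the top of the second — shapes on opposite sides of the horizontal midline have swapped in a mirror flip.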